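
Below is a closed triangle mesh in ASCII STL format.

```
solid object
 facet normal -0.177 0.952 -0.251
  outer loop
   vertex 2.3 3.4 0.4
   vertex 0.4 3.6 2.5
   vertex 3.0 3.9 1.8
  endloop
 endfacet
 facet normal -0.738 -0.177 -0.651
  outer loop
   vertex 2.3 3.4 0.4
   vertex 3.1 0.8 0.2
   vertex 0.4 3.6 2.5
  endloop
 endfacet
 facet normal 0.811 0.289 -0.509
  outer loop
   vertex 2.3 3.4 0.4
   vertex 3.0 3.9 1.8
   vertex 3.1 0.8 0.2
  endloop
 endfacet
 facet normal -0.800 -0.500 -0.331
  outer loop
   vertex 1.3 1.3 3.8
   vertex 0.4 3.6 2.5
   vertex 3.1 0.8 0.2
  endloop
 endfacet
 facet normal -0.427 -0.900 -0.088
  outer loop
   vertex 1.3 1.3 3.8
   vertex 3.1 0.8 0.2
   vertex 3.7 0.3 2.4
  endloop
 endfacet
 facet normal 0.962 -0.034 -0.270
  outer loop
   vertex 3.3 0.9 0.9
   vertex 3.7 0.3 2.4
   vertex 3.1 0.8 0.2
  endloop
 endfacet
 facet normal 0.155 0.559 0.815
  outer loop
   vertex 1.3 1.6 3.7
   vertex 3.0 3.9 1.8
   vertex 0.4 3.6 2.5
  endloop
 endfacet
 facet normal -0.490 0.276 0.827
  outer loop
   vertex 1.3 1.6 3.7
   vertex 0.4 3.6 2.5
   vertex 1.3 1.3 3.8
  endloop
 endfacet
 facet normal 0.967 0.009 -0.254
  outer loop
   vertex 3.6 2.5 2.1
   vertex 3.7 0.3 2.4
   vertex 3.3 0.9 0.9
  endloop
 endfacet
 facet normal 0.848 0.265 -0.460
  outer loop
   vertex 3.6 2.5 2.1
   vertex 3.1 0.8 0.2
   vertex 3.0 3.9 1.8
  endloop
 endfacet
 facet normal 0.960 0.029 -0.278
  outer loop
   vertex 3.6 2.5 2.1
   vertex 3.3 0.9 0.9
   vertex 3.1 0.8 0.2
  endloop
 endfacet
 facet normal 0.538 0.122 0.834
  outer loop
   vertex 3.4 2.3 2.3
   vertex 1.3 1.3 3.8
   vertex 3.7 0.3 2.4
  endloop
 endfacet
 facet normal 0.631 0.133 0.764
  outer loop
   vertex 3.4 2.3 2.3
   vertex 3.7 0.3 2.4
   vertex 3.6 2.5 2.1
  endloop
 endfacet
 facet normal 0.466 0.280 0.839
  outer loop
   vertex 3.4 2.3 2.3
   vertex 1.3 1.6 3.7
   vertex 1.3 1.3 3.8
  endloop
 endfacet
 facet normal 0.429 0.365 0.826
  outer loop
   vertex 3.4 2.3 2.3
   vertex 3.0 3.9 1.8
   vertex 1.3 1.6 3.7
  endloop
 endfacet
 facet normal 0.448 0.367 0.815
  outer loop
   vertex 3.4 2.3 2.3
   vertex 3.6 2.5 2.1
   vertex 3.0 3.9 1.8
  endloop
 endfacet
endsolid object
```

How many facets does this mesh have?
16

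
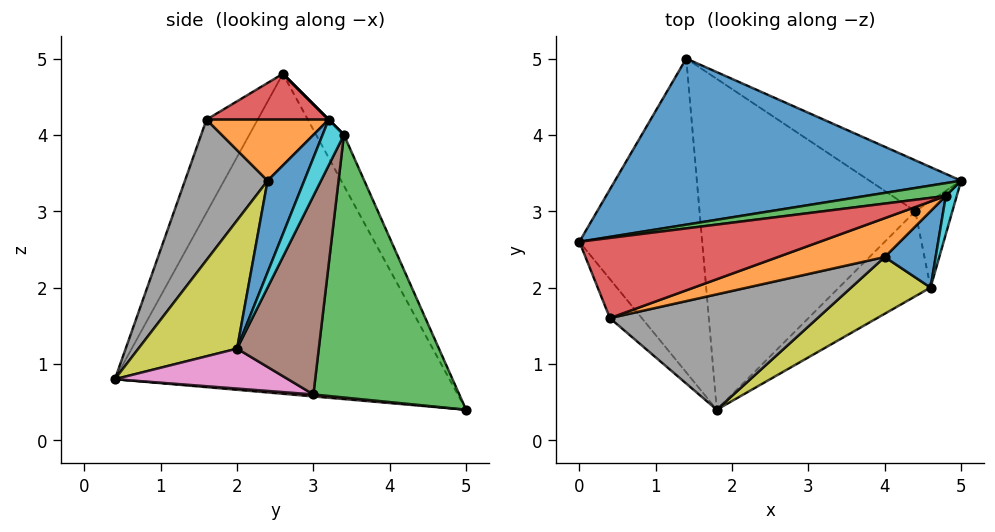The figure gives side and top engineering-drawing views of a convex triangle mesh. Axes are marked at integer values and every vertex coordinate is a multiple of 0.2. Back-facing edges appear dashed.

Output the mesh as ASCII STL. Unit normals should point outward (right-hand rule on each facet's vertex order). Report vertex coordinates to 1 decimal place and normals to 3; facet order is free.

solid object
 facet normal -0.068 0.885 0.461
  outer loop
   vertex 1.4 5.0 0.4
   vertex 0.0 2.6 4.8
   vertex 5.0 3.4 4.0
  endloop
 endfacet
 facet normal -0.928 -0.112 -0.356
  outer loop
   vertex 1.4 5.0 0.4
   vertex 1.8 0.4 0.8
   vertex 0.0 2.6 4.8
  endloop
 endfacet
 facet normal 0.553 0.810 -0.193
  outer loop
   vertex 4.4 3.0 0.6
   vertex 1.4 5.0 0.4
   vertex 5.0 3.4 4.0
  endloop
 endfacet
 facet normal 0.009 -0.086 -0.996
  outer loop
   vertex 4.4 3.0 0.6
   vertex 1.8 0.4 0.8
   vertex 1.4 5.0 0.4
  endloop
 endfacet
 facet normal -0.930 -0.181 -0.319
  outer loop
   vertex 0.4 1.6 4.2
   vertex 0.0 2.6 4.8
   vertex 1.8 0.4 0.8
  endloop
 endfacet
 facet normal 0.979 0.086 -0.183
  outer loop
   vertex 4.6 2.0 1.2
   vertex 4.4 3.0 0.6
   vertex 5.0 3.4 4.0
  endloop
 endfacet
 facet normal 0.362 -0.425 -0.830
  outer loop
   vertex 4.6 2.0 1.2
   vertex 1.8 0.4 0.8
   vertex 4.4 3.0 0.6
  endloop
 endfacet
 facet normal 0.285 -0.861 0.421
  outer loop
   vertex 4.0 2.4 3.4
   vertex 0.4 1.6 4.2
   vertex 1.8 0.4 0.8
  endloop
 endfacet
 facet normal 0.447 -0.851 0.277
  outer loop
   vertex 4.0 2.4 3.4
   vertex 1.8 0.4 0.8
   vertex 4.6 2.0 1.2
  endloop
 endfacet
 facet normal 0.782 -0.595 0.186
  outer loop
   vertex 4.8 3.2 4.2
   vertex 4.6 2.0 1.2
   vertex 5.0 3.4 4.0
  endloop
 endfacet
 facet normal 0.518 -0.806 0.288
  outer loop
   vertex 4.8 3.2 4.2
   vertex 4.0 2.4 3.4
   vertex 4.6 2.0 1.2
  endloop
 endfacet
 facet normal 0.293 -0.807 0.513
  outer loop
   vertex 4.8 3.2 4.2
   vertex 0.4 1.6 4.2
   vertex 4.0 2.4 3.4
  endloop
 endfacet
 facet normal 0.000 0.707 0.707
  outer loop
   vertex 4.8 3.2 4.2
   vertex 5.0 3.4 4.0
   vertex 0.0 2.6 4.8
  endloop
 endfacet
 facet normal 0.166 -0.458 0.873
  outer loop
   vertex 4.8 3.2 4.2
   vertex 0.0 2.6 4.8
   vertex 0.4 1.6 4.2
  endloop
 endfacet
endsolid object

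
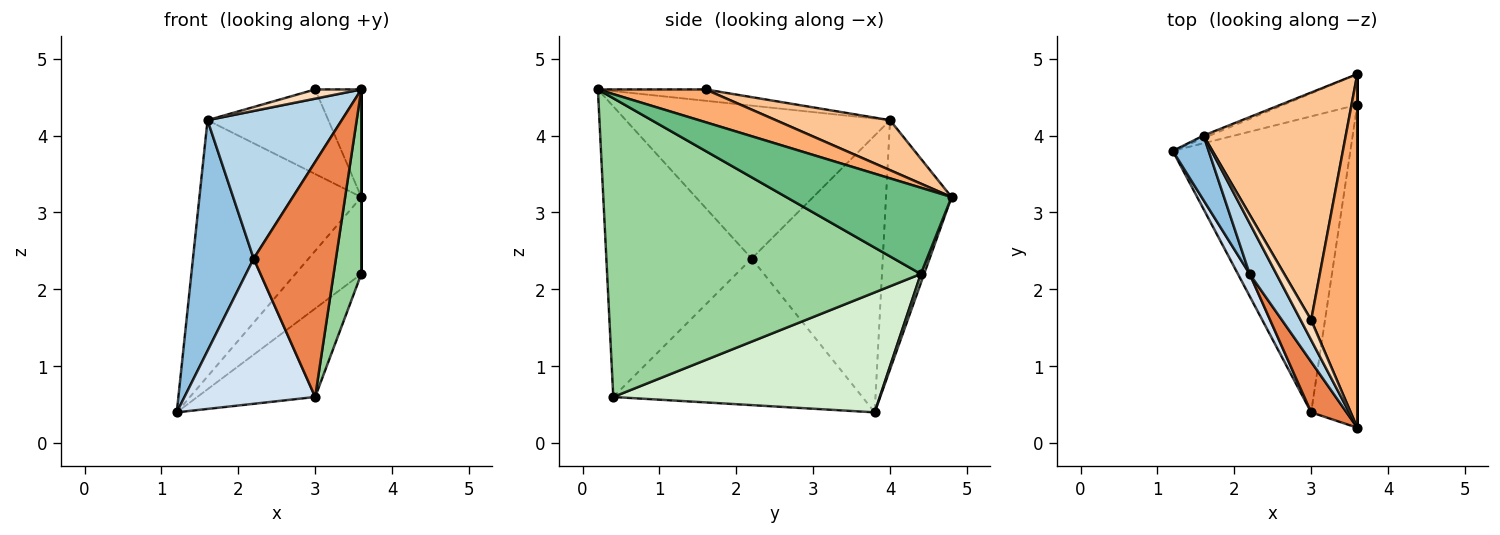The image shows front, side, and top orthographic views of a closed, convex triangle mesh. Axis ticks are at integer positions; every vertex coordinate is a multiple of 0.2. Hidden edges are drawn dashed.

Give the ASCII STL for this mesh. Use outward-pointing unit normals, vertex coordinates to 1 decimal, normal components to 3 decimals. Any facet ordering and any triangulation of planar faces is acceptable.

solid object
 facet normal -0.375 0.927 -0.009
  outer loop
   vertex 1.6 4.0 4.2
   vertex 3.6 4.8 3.2
   vertex 1.2 3.8 0.4
  endloop
 endfacet
 facet normal -0.901 -0.417 0.117
  outer loop
   vertex 2.2 2.2 2.4
   vertex 1.6 4.0 4.2
   vertex 1.2 3.8 0.4
  endloop
 endfacet
 facet normal -0.881 -0.447 0.154
  outer loop
   vertex 2.2 2.2 2.4
   vertex 3.6 0.2 4.6
   vertex 1.6 4.0 4.2
  endloop
 endfacet
 facet normal -0.883 -0.463 0.071
  outer loop
   vertex 2.2 2.2 2.4
   vertex 1.2 3.8 0.4
   vertex 3.0 0.4 0.6
  endloop
 endfacet
 facet normal -0.865 -0.490 0.105
  outer loop
   vertex 2.2 2.2 2.4
   vertex 3.0 0.4 0.6
   vertex 3.6 0.2 4.6
  endloop
 endfacet
 facet normal 0.562 0.241 0.791
  outer loop
   vertex 3.0 1.6 4.6
   vertex 3.6 0.2 4.6
   vertex 3.6 4.8 3.2
  endloop
 endfacet
 facet normal 0.313 0.331 0.890
  outer loop
   vertex 3.0 1.6 4.6
   vertex 3.6 4.8 3.2
   vertex 1.6 4.0 4.2
  endloop
 endfacet
 facet normal -0.699 -0.300 0.649
  outer loop
   vertex 3.0 1.6 4.6
   vertex 1.6 4.0 4.2
   vertex 3.6 0.2 4.6
  endloop
 endfacet
 facet normal 1.000 0.000 0.000
  outer loop
   vertex 3.6 4.4 2.2
   vertex 3.6 4.8 3.2
   vertex 3.6 0.2 4.6
  endloop
 endfacet
 facet normal 0.985 -0.087 -0.152
  outer loop
   vertex 3.6 4.4 2.2
   vertex 3.6 0.2 4.6
   vertex 3.0 0.4 0.6
  endloop
 endfacet
 facet normal 0.046 0.927 -0.371
  outer loop
   vertex 3.6 4.4 2.2
   vertex 1.2 3.8 0.4
   vertex 3.6 4.8 3.2
  endloop
 endfacet
 facet normal 0.543 0.240 -0.804
  outer loop
   vertex 3.6 4.4 2.2
   vertex 3.0 0.4 0.6
   vertex 1.2 3.8 0.4
  endloop
 endfacet
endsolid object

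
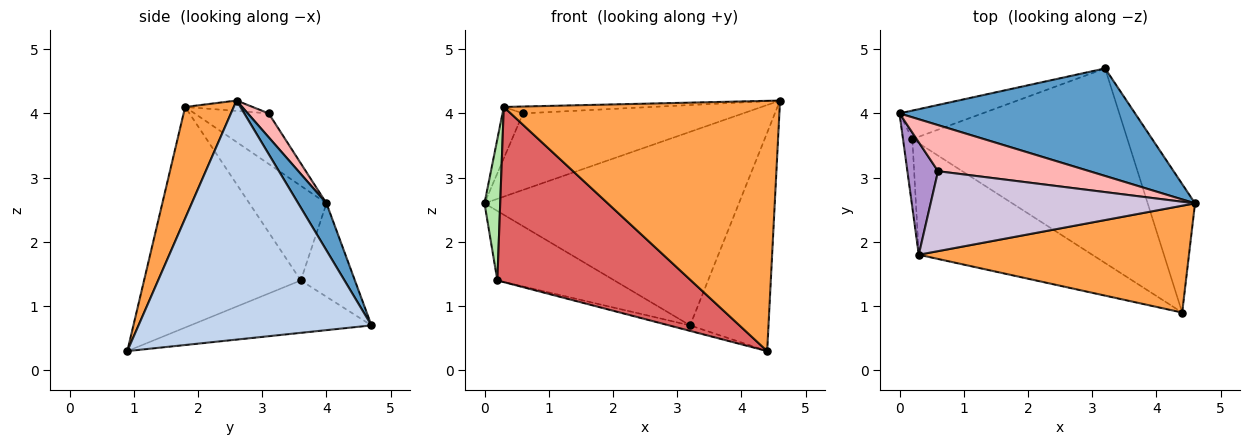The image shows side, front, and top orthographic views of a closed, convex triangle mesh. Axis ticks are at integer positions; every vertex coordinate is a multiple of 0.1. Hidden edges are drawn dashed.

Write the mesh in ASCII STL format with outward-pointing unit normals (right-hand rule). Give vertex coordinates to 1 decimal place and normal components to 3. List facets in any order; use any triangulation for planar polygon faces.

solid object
 facet normal 0.097 0.870 0.483
  outer loop
   vertex 3.2 4.7 0.7
   vertex 0.0 4.0 2.6
   vertex 4.6 2.6 4.2
  endloop
 endfacet
 facet normal 0.931 0.314 -0.184
  outer loop
   vertex 3.2 4.7 0.7
   vertex 4.6 2.6 4.2
   vertex 4.4 0.9 0.3
  endloop
 endfacet
 facet normal 0.160 -0.908 0.388
  outer loop
   vertex 0.3 1.8 4.1
   vertex 4.4 0.9 0.3
   vertex 4.6 2.6 4.2
  endloop
 endfacet
 facet normal -0.393 0.851 -0.349
  outer loop
   vertex 0.2 3.6 1.4
   vertex 0.0 4.0 2.6
   vertex 3.2 4.7 0.7
  endloop
 endfacet
 facet normal -0.237 0.027 -0.971
  outer loop
   vertex 0.2 3.6 1.4
   vertex 3.2 4.7 0.7
   vertex 4.4 0.9 0.3
  endloop
 endfacet
 facet normal -0.975 -0.199 -0.096
  outer loop
   vertex 0.2 3.6 1.4
   vertex 0.3 1.8 4.1
   vertex 0.0 4.0 2.6
  endloop
 endfacet
 facet normal -0.564 -0.697 -0.444
  outer loop
   vertex 0.2 3.6 1.4
   vertex 4.4 0.9 0.3
   vertex 0.3 1.8 4.1
  endloop
 endfacet
 facet normal 0.081 0.854 0.514
  outer loop
   vertex 0.6 3.1 4.0
   vertex 4.6 2.6 4.2
   vertex 0.0 4.0 2.6
  endloop
 endfacet
 facet normal -0.832 0.231 0.505
  outer loop
   vertex 0.6 3.1 4.0
   vertex 0.0 4.0 2.6
   vertex 0.3 1.8 4.1
  endloop
 endfacet
 facet normal -0.039 0.086 0.996
  outer loop
   vertex 0.6 3.1 4.0
   vertex 0.3 1.8 4.1
   vertex 4.6 2.6 4.2
  endloop
 endfacet
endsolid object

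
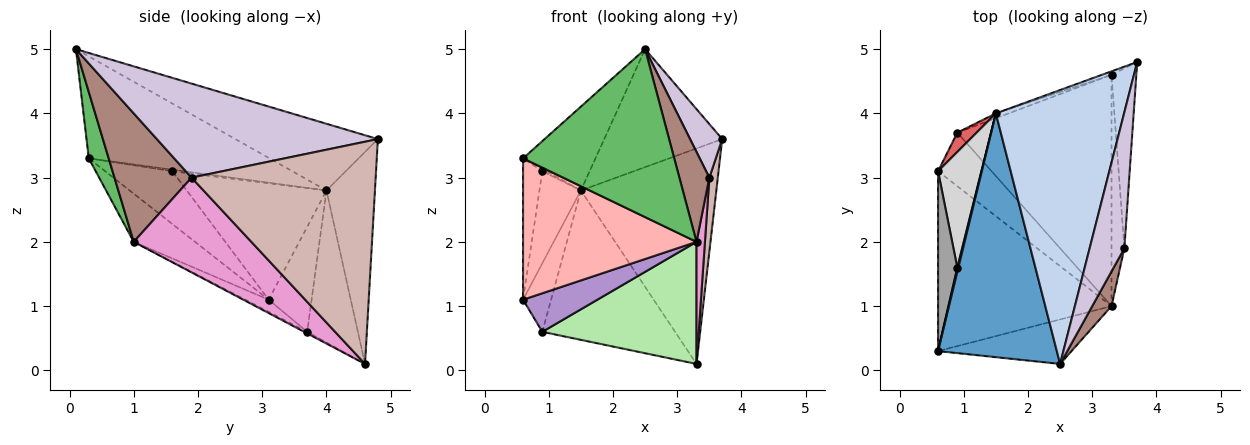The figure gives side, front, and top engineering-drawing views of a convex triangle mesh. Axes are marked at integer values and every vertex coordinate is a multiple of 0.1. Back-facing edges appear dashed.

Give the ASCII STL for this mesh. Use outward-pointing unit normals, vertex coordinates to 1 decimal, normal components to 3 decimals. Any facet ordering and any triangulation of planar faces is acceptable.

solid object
 facet normal -0.630 0.253 0.734
  outer loop
   vertex 1.5 4.0 2.8
   vertex 0.6 0.3 3.3
   vertex 2.5 0.1 5.0
  endloop
 endfacet
 facet normal -0.431 0.357 0.829
  outer loop
   vertex 1.5 4.0 2.8
   vertex 2.5 0.1 5.0
   vertex 3.7 4.8 3.6
  endloop
 endfacet
 facet normal -0.337 0.941 -0.015
  outer loop
   vertex 1.5 4.0 2.8
   vertex 3.7 4.8 3.6
   vertex 3.3 4.6 0.1
  endloop
 endfacet
 facet normal -0.356 0.934 -0.030
  outer loop
   vertex 1.5 4.0 2.8
   vertex 3.3 4.6 0.1
   vertex 0.9 3.7 0.6
  endloop
 endfacet
 facet normal 0.126 -0.959 -0.254
  outer loop
   vertex 3.3 1.0 2.0
   vertex 2.5 0.1 5.0
   vertex 0.6 0.3 3.3
  endloop
 endfacet
 facet normal -0.009 -0.467 -0.884
  outer loop
   vertex 3.3 1.0 2.0
   vertex 0.9 3.7 0.6
   vertex 3.3 4.6 0.1
  endloop
 endfacet
 facet normal -0.828 0.540 0.152
  outer loop
   vertex 0.6 3.1 1.1
   vertex 1.5 4.0 2.8
   vertex 0.9 3.7 0.6
  endloop
 endfacet
 facet normal -0.213 -0.604 -0.768
  outer loop
   vertex 0.6 3.1 1.1
   vertex 3.3 1.0 2.0
   vertex 0.6 0.3 3.3
  endloop
 endfacet
 facet normal -0.181 -0.575 -0.798
  outer loop
   vertex 0.6 3.1 1.1
   vertex 0.9 3.7 0.6
   vertex 3.3 1.0 2.0
  endloop
 endfacet
 facet normal 0.930 -0.135 0.343
  outer loop
   vertex 3.5 1.9 3.0
   vertex 3.7 4.8 3.6
   vertex 2.5 0.1 5.0
  endloop
 endfacet
 facet normal 0.923 -0.359 0.138
  outer loop
   vertex 3.5 1.9 3.0
   vertex 2.5 0.1 5.0
   vertex 3.3 1.0 2.0
  endloop
 endfacet
 facet normal 0.993 -0.046 -0.111
  outer loop
   vertex 3.5 1.9 3.0
   vertex 3.3 4.6 0.1
   vertex 3.7 4.8 3.6
  endloop
 endfacet
 facet normal 0.988 -0.071 -0.134
  outer loop
   vertex 3.5 1.9 3.0
   vertex 3.3 1.0 2.0
   vertex 3.3 4.6 0.1
  endloop
 endfacet
 facet normal -0.802 0.267 0.535
  outer loop
   vertex 0.9 1.6 3.1
   vertex 0.6 0.3 3.3
   vertex 1.5 4.0 2.8
  endloop
 endfacet
 facet normal -0.907 0.260 0.331
  outer loop
   vertex 0.9 1.6 3.1
   vertex 0.6 3.1 1.1
   vertex 0.6 0.3 3.3
  endloop
 endfacet
 facet normal -0.903 0.268 0.336
  outer loop
   vertex 0.9 1.6 3.1
   vertex 1.5 4.0 2.8
   vertex 0.6 3.1 1.1
  endloop
 endfacet
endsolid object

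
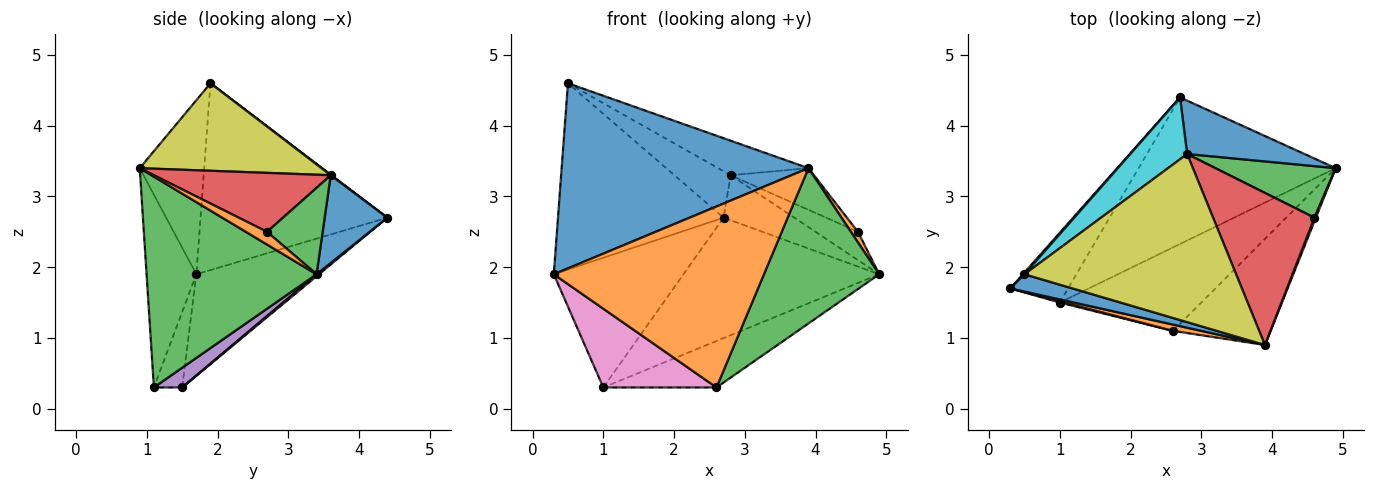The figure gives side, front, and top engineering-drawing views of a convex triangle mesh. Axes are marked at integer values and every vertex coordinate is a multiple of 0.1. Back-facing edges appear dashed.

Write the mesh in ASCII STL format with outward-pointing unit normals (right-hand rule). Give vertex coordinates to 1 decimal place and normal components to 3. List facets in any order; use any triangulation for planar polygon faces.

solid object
 facet normal -0.252 -0.964 0.090
  outer loop
   vertex 0.5 1.9 4.6
   vertex 0.3 1.7 1.9
   vertex 3.9 0.9 3.4
  endloop
 endfacet
 facet normal -0.230 -0.973 0.034
  outer loop
   vertex 2.6 1.1 0.3
   vertex 3.9 0.9 3.4
   vertex 0.3 1.7 1.9
  endloop
 endfacet
 facet normal 0.773 -0.524 -0.358
  outer loop
   vertex 2.6 1.1 0.3
   vertex 4.9 3.4 1.9
   vertex 3.9 0.9 3.4
  endloop
 endfacet
 facet normal -0.748 0.663 0.006
  outer loop
   vertex 2.7 4.4 2.7
   vertex 0.3 1.7 1.9
   vertex 0.5 1.9 4.6
  endloop
 endfacet
 facet normal 0.121 0.483 -0.867
  outer loop
   vertex 1.0 1.5 0.3
   vertex 4.9 3.4 1.9
   vertex 2.6 1.1 0.3
  endloop
 endfacet
 facet normal 0.008 0.635 -0.773
  outer loop
   vertex 1.0 1.5 0.3
   vertex 2.7 4.4 2.7
   vertex 4.9 3.4 1.9
  endloop
 endfacet
 facet normal -0.243 -0.970 0.015
  outer loop
   vertex 1.0 1.5 0.3
   vertex 2.6 1.1 0.3
   vertex 0.3 1.7 1.9
  endloop
 endfacet
 facet normal -0.640 0.677 -0.364
  outer loop
   vertex 1.0 1.5 0.3
   vertex 0.3 1.7 1.9
   vertex 2.7 4.4 2.7
  endloop
 endfacet
 facet normal 0.375 0.187 0.908
  outer loop
   vertex 2.8 3.6 3.3
   vertex 0.5 1.9 4.6
   vertex 3.9 0.9 3.4
  endloop
 endfacet
 facet normal 0.008 0.601 0.799
  outer loop
   vertex 2.8 3.6 3.3
   vertex 2.7 4.4 2.7
   vertex 0.5 1.9 4.6
  endloop
 endfacet
 facet normal 0.496 0.560 0.664
  outer loop
   vertex 2.8 3.6 3.3
   vertex 4.9 3.4 1.9
   vertex 2.7 4.4 2.7
  endloop
 endfacet
 facet normal 0.943 -0.314 0.105
  outer loop
   vertex 4.6 2.7 2.5
   vertex 3.9 0.9 3.4
   vertex 4.9 3.4 1.9
  endloop
 endfacet
 facet normal 0.533 0.407 0.742
  outer loop
   vertex 4.6 2.7 2.5
   vertex 4.9 3.4 1.9
   vertex 2.8 3.6 3.3
  endloop
 endfacet
 facet normal 0.489 0.230 0.841
  outer loop
   vertex 4.6 2.7 2.5
   vertex 2.8 3.6 3.3
   vertex 3.9 0.9 3.4
  endloop
 endfacet
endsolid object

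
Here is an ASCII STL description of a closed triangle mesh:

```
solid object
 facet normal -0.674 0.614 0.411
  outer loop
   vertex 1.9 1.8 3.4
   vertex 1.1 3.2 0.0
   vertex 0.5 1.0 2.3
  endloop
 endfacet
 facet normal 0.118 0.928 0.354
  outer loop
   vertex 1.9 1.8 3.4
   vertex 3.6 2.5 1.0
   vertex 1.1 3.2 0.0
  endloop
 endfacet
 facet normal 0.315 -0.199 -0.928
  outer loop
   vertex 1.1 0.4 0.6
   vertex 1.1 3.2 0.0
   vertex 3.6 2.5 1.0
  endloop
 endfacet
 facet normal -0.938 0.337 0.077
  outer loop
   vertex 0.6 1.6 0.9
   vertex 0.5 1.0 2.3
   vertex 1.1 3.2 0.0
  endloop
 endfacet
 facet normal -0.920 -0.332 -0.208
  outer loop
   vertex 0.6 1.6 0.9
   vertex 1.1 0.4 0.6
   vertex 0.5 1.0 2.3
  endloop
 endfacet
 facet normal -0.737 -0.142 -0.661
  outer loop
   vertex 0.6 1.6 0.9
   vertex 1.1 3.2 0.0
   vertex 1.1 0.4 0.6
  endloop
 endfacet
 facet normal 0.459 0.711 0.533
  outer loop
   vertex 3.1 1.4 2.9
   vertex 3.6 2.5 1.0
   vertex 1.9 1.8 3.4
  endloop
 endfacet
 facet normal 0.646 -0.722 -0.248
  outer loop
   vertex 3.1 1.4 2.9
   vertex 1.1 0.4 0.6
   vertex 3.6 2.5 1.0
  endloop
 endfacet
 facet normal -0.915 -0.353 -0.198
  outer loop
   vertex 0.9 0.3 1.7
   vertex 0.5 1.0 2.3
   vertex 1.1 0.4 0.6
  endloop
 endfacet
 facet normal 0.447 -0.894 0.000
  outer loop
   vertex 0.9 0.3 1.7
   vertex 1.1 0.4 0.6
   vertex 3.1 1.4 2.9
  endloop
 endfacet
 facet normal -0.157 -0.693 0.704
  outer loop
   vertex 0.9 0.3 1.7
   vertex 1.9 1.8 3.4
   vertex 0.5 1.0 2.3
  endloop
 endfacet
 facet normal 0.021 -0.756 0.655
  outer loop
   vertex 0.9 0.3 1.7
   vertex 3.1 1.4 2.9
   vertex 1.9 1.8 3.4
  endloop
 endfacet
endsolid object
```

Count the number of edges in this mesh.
18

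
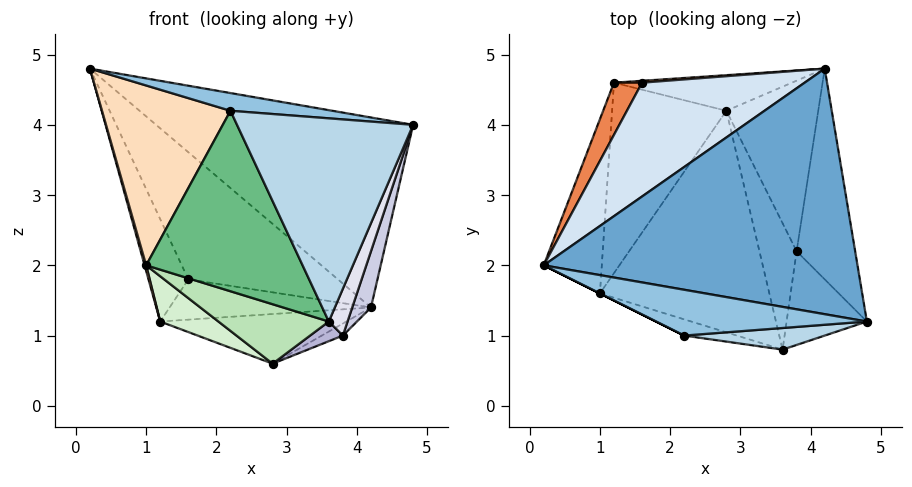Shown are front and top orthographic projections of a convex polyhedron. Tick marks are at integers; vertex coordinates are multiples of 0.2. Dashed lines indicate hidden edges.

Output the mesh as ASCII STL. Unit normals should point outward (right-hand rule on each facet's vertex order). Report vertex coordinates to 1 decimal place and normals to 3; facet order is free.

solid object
 facet normal 0.237 0.594 0.768
  outer loop
   vertex 4.2 4.8 1.4
   vertex 0.2 2.0 4.8
   vertex 4.8 1.2 4.0
  endloop
 endfacet
 facet normal 0.099 -0.359 0.928
  outer loop
   vertex 2.2 1.0 4.2
   vertex 4.8 1.2 4.0
   vertex 0.2 2.0 4.8
  endloop
 endfacet
 facet normal 0.084 -0.991 0.105
  outer loop
   vertex 2.2 1.0 4.2
   vertex 3.6 0.8 1.2
   vertex 4.8 1.2 4.0
  endloop
 endfacet
 facet normal 0.045 0.744 0.666
  outer loop
   vertex 1.6 4.6 1.8
   vertex 0.2 2.0 4.8
   vertex 4.2 4.8 1.4
  endloop
 endfacet
 facet normal -0.563 0.736 0.375
  outer loop
   vertex 1.6 4.6 1.8
   vertex 1.2 4.6 1.2
   vertex 0.2 2.0 4.8
  endloop
 endfacet
 facet normal -0.070 0.997 0.046
  outer loop
   vertex 1.6 4.6 1.8
   vertex 4.2 4.8 1.4
   vertex 1.2 4.6 1.2
  endloop
 endfacet
 facet normal -0.962 -0.009 -0.274
  outer loop
   vertex 1.0 1.6 2.0
   vertex 0.2 2.0 4.8
   vertex 1.2 4.6 1.2
  endloop
 endfacet
 facet normal -0.447 -0.894 0.000
  outer loop
   vertex 1.0 1.6 2.0
   vertex 2.2 1.0 4.2
   vertex 0.2 2.0 4.8
  endloop
 endfacet
 facet normal -0.317 -0.945 -0.085
  outer loop
   vertex 1.0 1.6 2.0
   vertex 3.6 0.8 1.2
   vertex 2.2 1.0 4.2
  endloop
 endfacet
 facet normal -0.015 0.813 -0.583
  outer loop
   vertex 2.8 4.2 0.6
   vertex 1.2 4.6 1.2
   vertex 4.2 4.8 1.4
  endloop
 endfacet
 facet normal -0.353 -0.242 -0.904
  outer loop
   vertex 2.8 4.2 0.6
   vertex 3.6 0.8 1.2
   vertex 1.0 1.6 2.0
  endloop
 endfacet
 facet normal -0.389 -0.213 -0.896
  outer loop
   vertex 2.8 4.2 0.6
   vertex 1.0 1.6 2.0
   vertex 1.2 4.6 1.2
  endloop
 endfacet
 facet normal 0.475 0.062 -0.878
  outer loop
   vertex 3.8 2.2 1.0
   vertex 2.8 4.2 0.6
   vertex 4.2 4.8 1.4
  endloop
 endfacet
 facet normal 0.087 -0.153 -0.984
  outer loop
   vertex 3.8 2.2 1.0
   vertex 3.6 0.8 1.2
   vertex 2.8 4.2 0.6
  endloop
 endfacet
 facet normal 0.935 -0.091 -0.342
  outer loop
   vertex 3.8 2.2 1.0
   vertex 4.2 4.8 1.4
   vertex 4.8 1.2 4.0
  endloop
 endfacet
 facet normal 0.913 -0.183 -0.365
  outer loop
   vertex 3.8 2.2 1.0
   vertex 4.8 1.2 4.0
   vertex 3.6 0.8 1.2
  endloop
 endfacet
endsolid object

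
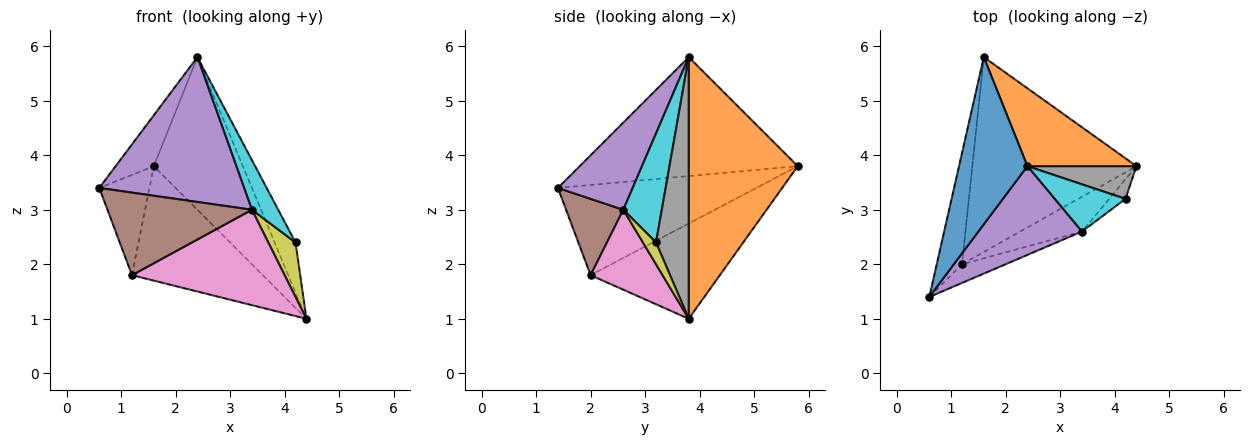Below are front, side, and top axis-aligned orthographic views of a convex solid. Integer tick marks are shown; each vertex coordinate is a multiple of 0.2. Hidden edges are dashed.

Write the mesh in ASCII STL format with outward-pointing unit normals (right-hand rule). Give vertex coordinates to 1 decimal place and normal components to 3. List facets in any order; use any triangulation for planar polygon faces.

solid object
 facet normal -0.857 0.150 0.493
  outer loop
   vertex 2.4 3.8 5.8
   vertex 1.6 5.8 3.8
   vertex 0.6 1.4 3.4
  endloop
 endfacet
 facet normal 0.737 0.602 0.307
  outer loop
   vertex 2.4 3.8 5.8
   vertex 4.4 3.8 1.0
   vertex 1.6 5.8 3.8
  endloop
 endfacet
 facet normal -0.936 0.236 -0.262
  outer loop
   vertex 1.2 2.0 1.8
   vertex 0.6 1.4 3.4
   vertex 1.6 5.8 3.8
  endloop
 endfacet
 facet normal -0.448 0.453 -0.771
  outer loop
   vertex 1.2 2.0 1.8
   vertex 1.6 5.8 3.8
   vertex 4.4 3.8 1.0
  endloop
 endfacet
 facet normal 0.403 -0.780 0.478
  outer loop
   vertex 3.4 2.6 3.0
   vertex 2.4 3.8 5.8
   vertex 0.6 1.4 3.4
  endloop
 endfacet
 facet normal 0.360 -0.910 -0.206
  outer loop
   vertex 3.4 2.6 3.0
   vertex 0.6 1.4 3.4
   vertex 1.2 2.0 1.8
  endloop
 endfacet
 facet normal 0.405 -0.859 -0.313
  outer loop
   vertex 3.4 2.6 3.0
   vertex 1.2 2.0 1.8
   vertex 4.4 3.8 1.0
  endloop
 endfacet
 facet normal 0.795 0.508 0.331
  outer loop
   vertex 4.2 3.2 2.4
   vertex 4.4 3.8 1.0
   vertex 2.4 3.8 5.8
  endloop
 endfacet
 facet normal 0.412 -0.857 -0.309
  outer loop
   vertex 4.2 3.2 2.4
   vertex 3.4 2.6 3.0
   vertex 4.4 3.8 1.0
  endloop
 endfacet
 facet normal 0.727 -0.497 0.473
  outer loop
   vertex 4.2 3.2 2.4
   vertex 2.4 3.8 5.8
   vertex 3.4 2.6 3.0
  endloop
 endfacet
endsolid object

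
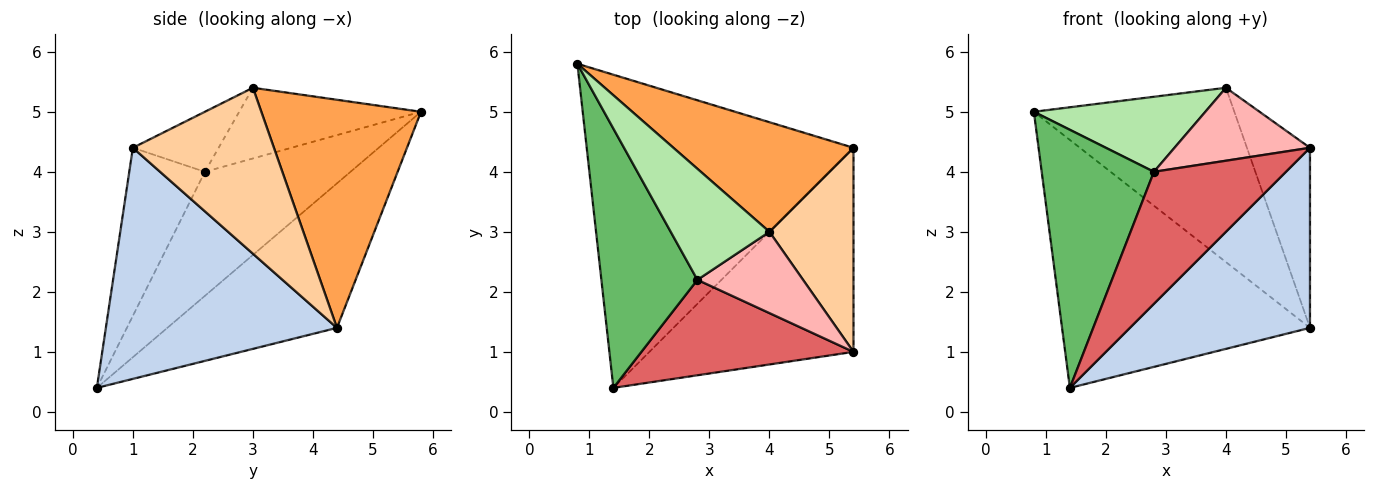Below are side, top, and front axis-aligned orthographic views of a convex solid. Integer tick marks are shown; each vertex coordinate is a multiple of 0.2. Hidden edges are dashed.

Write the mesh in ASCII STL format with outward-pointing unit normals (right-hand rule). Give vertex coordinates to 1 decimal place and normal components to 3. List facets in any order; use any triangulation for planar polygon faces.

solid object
 facet normal -0.391 0.571 -0.722
  outer loop
   vertex 5.4 4.4 1.4
   vertex 1.4 0.4 0.4
   vertex 0.8 5.8 5.0
  endloop
 endfacet
 facet normal 0.647 -0.504 -0.572
  outer loop
   vertex 5.4 4.4 1.4
   vertex 5.4 1.0 4.4
   vertex 1.4 0.4 0.4
  endloop
 endfacet
 facet normal 0.559 0.702 0.441
  outer loop
   vertex 5.4 4.4 1.4
   vertex 0.8 5.8 5.0
   vertex 4.0 3.0 5.4
  endloop
 endfacet
 facet normal 0.829 0.370 0.420
  outer loop
   vertex 5.4 4.4 1.4
   vertex 4.0 3.0 5.4
   vertex 5.4 1.0 4.4
  endloop
 endfacet
 facet normal -0.675 -0.520 0.523
  outer loop
   vertex 2.8 2.2 4.0
   vertex 0.8 5.8 5.0
   vertex 1.4 0.4 0.4
  endloop
 endfacet
 facet normal -0.510 -0.481 0.713
  outer loop
   vertex 2.8 2.2 4.0
   vertex 4.0 3.0 5.4
   vertex 0.8 5.8 5.0
  endloop
 endfacet
 facet normal -0.421 -0.735 0.531
  outer loop
   vertex 2.8 2.2 4.0
   vertex 1.4 0.4 0.4
   vertex 5.4 1.0 4.4
  endloop
 endfacet
 facet normal -0.389 -0.615 0.685
  outer loop
   vertex 2.8 2.2 4.0
   vertex 5.4 1.0 4.4
   vertex 4.0 3.0 5.4
  endloop
 endfacet
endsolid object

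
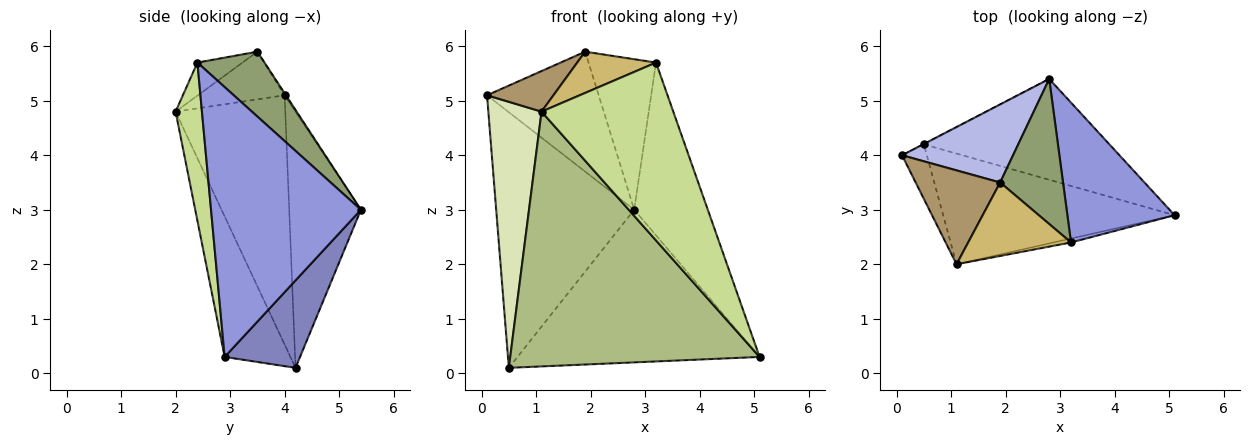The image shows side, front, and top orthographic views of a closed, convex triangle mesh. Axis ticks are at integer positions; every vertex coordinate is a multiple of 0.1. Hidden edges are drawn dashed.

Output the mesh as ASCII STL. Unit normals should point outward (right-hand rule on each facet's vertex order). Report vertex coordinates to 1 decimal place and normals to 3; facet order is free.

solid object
 facet normal -0.461 0.887 -0.001
  outer loop
   vertex 0.5 4.2 0.1
   vertex 0.1 4.0 5.1
   vertex 2.8 5.4 3.0
  endloop
 endfacet
 facet normal 0.251 0.808 -0.534
  outer loop
   vertex 0.5 4.2 0.1
   vertex 2.8 5.4 3.0
   vertex 5.1 2.9 0.3
  endloop
 endfacet
 facet normal 0.846 0.415 0.336
  outer loop
   vertex 3.2 2.4 5.7
   vertex 5.1 2.9 0.3
   vertex 2.8 5.4 3.0
  endloop
 endfacet
 facet normal -0.010 0.838 0.546
  outer loop
   vertex 1.9 3.5 5.9
   vertex 2.8 5.4 3.0
   vertex 0.1 4.0 5.1
  endloop
 endfacet
 facet normal 0.582 0.585 0.564
  outer loop
   vertex 1.9 3.5 5.9
   vertex 3.2 2.4 5.7
   vertex 2.8 5.4 3.0
  endloop
 endfacet
 facet normal -0.235 -0.891 -0.387
  outer loop
   vertex 1.1 2.0 4.8
   vertex 0.5 4.2 0.1
   vertex 5.1 2.9 0.3
  endloop
 endfacet
 facet normal 0.196 -0.980 -0.022
  outer loop
   vertex 1.1 2.0 4.8
   vertex 5.1 2.9 0.3
   vertex 3.2 2.4 5.7
  endloop
 endfacet
 facet normal -0.896 -0.435 -0.089
  outer loop
   vertex 1.1 2.0 4.8
   vertex 0.1 4.0 5.1
   vertex 0.5 4.2 0.1
  endloop
 endfacet
 facet normal -0.460 -0.352 0.815
  outer loop
   vertex 1.1 2.0 4.8
   vertex 1.9 3.5 5.9
   vertex 0.1 4.0 5.1
  endloop
 endfacet
 facet normal -0.270 -0.472 0.839
  outer loop
   vertex 1.1 2.0 4.8
   vertex 3.2 2.4 5.7
   vertex 1.9 3.5 5.9
  endloop
 endfacet
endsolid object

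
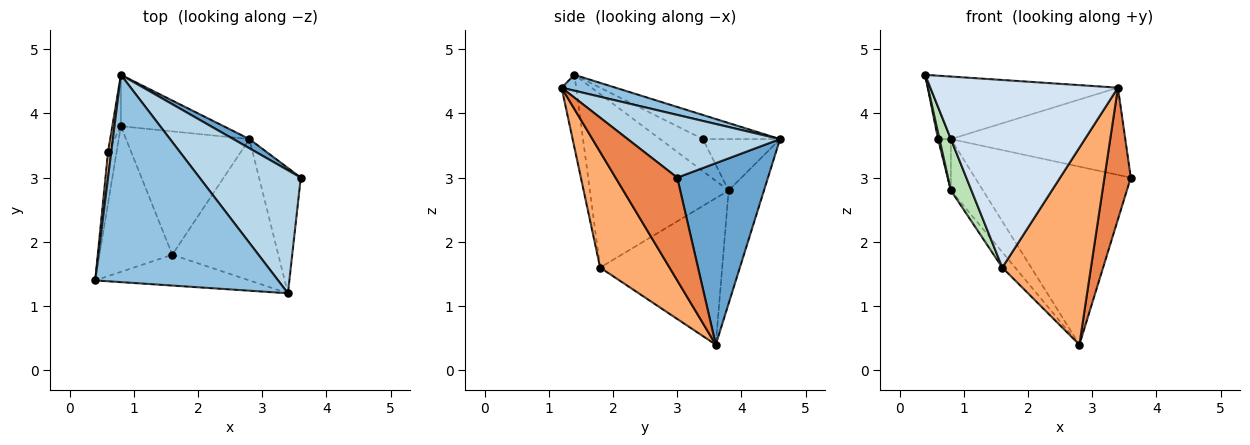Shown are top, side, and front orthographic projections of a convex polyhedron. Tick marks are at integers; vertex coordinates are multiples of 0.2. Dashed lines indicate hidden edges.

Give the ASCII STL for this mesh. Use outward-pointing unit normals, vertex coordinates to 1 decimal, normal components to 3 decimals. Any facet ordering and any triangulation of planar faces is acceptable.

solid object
 facet normal 0.503 0.863 0.044
  outer loop
   vertex 2.8 3.6 0.4
   vertex 0.8 4.6 3.6
   vertex 3.6 3.0 3.0
  endloop
 endfacet
 facet normal 0.083 0.288 0.954
  outer loop
   vertex 3.4 1.2 4.4
   vertex 0.8 4.6 3.6
   vertex 0.4 1.4 4.6
  endloop
 endfacet
 facet normal 0.451 0.516 0.728
  outer loop
   vertex 3.4 1.2 4.4
   vertex 3.6 3.0 3.0
   vertex 0.8 4.6 3.6
  endloop
 endfacet
 facet normal -0.076 -0.984 -0.162
  outer loop
   vertex 3.4 1.2 4.4
   vertex 0.4 1.4 4.6
   vertex 1.6 1.8 1.6
  endloop
 endfacet
 facet normal 0.861 -0.368 -0.350
  outer loop
   vertex 3.4 1.2 4.4
   vertex 2.8 3.6 0.4
   vertex 3.6 3.0 3.0
  endloop
 endfacet
 facet normal 0.537 -0.686 -0.492
  outer loop
   vertex 3.4 1.2 4.4
   vertex 1.6 1.8 1.6
   vertex 2.8 3.6 0.4
  endloop
 endfacet
 facet normal -0.978 0.163 0.130
  outer loop
   vertex 0.6 3.4 3.6
   vertex 0.4 1.4 4.6
   vertex 0.8 4.6 3.6
  endloop
 endfacet
 facet normal -0.614 0.558 -0.558
  outer loop
   vertex 0.8 3.8 2.8
   vertex 0.8 4.6 3.6
   vertex 2.8 3.6 0.4
  endloop
 endfacet
 facet normal -0.762 0.080 -0.642
  outer loop
   vertex 0.8 3.8 2.8
   vertex 2.8 3.6 0.4
   vertex 1.6 1.8 1.6
  endloop
 endfacet
 facet normal -0.973 0.162 -0.162
  outer loop
   vertex 0.8 3.8 2.8
   vertex 0.6 3.4 3.6
   vertex 0.8 4.6 3.6
  endloop
 endfacet
 facet normal -0.914 -0.135 -0.383
  outer loop
   vertex 0.8 3.8 2.8
   vertex 1.6 1.8 1.6
   vertex 0.4 1.4 4.6
  endloop
 endfacet
 facet normal -0.966 -0.032 -0.258
  outer loop
   vertex 0.8 3.8 2.8
   vertex 0.4 1.4 4.6
   vertex 0.6 3.4 3.6
  endloop
 endfacet
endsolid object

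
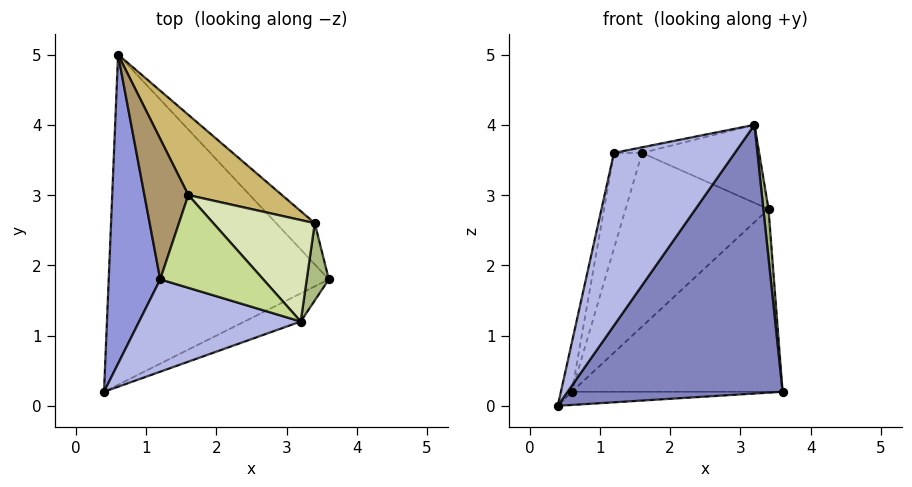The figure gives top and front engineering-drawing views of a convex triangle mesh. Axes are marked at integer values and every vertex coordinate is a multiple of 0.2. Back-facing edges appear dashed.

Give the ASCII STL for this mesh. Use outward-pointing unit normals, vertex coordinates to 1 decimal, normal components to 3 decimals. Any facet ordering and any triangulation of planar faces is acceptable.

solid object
 facet normal 0.042 0.040 -0.998
  outer loop
   vertex 0.6 5.0 0.2
   vertex 3.6 1.8 0.2
   vertex 0.4 0.2 0.0
  endloop
 endfacet
 facet normal 0.450 -0.888 -0.093
  outer loop
   vertex 3.2 1.2 4.0
   vertex 0.4 0.2 0.0
   vertex 3.6 1.8 0.2
  endloop
 endfacet
 facet normal -0.979 0.032 0.203
  outer loop
   vertex 1.2 1.8 3.6
   vertex 0.6 5.0 0.2
   vertex 0.4 0.2 0.0
  endloop
 endfacet
 facet normal -0.338 -0.830 0.444
  outer loop
   vertex 1.2 1.8 3.6
   vertex 0.4 0.2 0.0
   vertex 3.2 1.2 4.0
  endloop
 endfacet
 facet normal 0.721 0.676 -0.153
  outer loop
   vertex 3.4 2.6 2.8
   vertex 3.6 1.8 0.2
   vertex 0.6 5.0 0.2
  endloop
 endfacet
 facet normal 0.994 -0.060 0.095
  outer loop
   vertex 3.4 2.6 2.8
   vertex 3.2 1.2 4.0
   vertex 3.6 1.8 0.2
  endloop
 endfacet
 facet normal -0.179 0.060 0.982
  outer loop
   vertex 1.6 3.0 3.6
   vertex 1.2 1.8 3.6
   vertex 3.2 1.2 4.0
  endloop
 endfacet
 facet normal 0.438 0.548 0.712
  outer loop
   vertex 1.6 3.0 3.6
   vertex 3.2 1.2 4.0
   vertex 3.4 2.6 2.8
  endloop
 endfacet
 facet normal -0.860 0.287 0.422
  outer loop
   vertex 1.6 3.0 3.6
   vertex 0.6 5.0 0.2
   vertex 1.2 1.8 3.6
  endloop
 endfacet
 facet normal 0.362 0.846 0.391
  outer loop
   vertex 1.6 3.0 3.6
   vertex 3.4 2.6 2.8
   vertex 0.6 5.0 0.2
  endloop
 endfacet
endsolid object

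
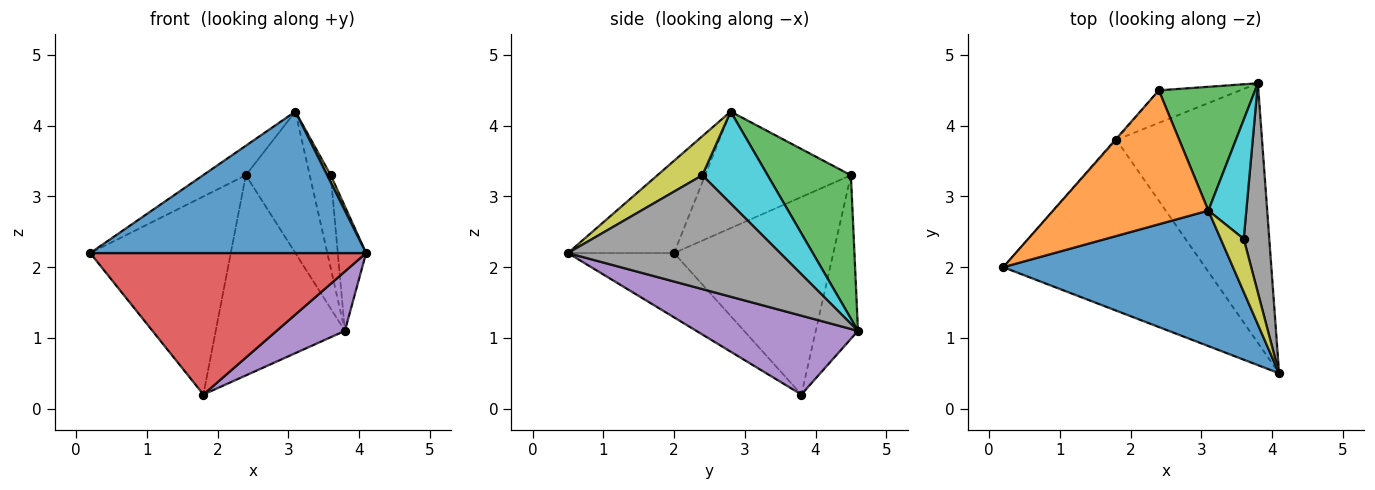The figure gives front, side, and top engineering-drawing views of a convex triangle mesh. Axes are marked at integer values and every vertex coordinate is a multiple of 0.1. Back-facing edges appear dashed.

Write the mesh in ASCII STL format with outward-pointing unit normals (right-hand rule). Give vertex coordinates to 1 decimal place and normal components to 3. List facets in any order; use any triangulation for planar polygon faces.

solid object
 facet normal -0.268 -0.696 0.666
  outer loop
   vertex 3.1 2.8 4.2
   vertex 0.2 2.0 2.2
   vertex 4.1 0.5 2.2
  endloop
 endfacet
 facet normal -0.591 0.174 0.788
  outer loop
   vertex 2.4 4.5 3.3
   vertex 0.2 2.0 2.2
   vertex 3.1 2.8 4.2
  endloop
 endfacet
 facet normal 0.700 0.537 0.470
  outer loop
   vertex 2.4 4.5 3.3
   vertex 3.1 2.8 4.2
   vertex 3.8 4.6 1.1
  endloop
 endfacet
 facet normal -0.238 -0.619 -0.748
  outer loop
   vertex 1.8 3.8 0.2
   vertex 4.1 0.5 2.2
   vertex 0.2 2.0 2.2
  endloop
 endfacet
 facet normal 0.467 -0.197 -0.862
  outer loop
   vertex 1.8 3.8 0.2
   vertex 3.8 4.6 1.1
   vertex 4.1 0.5 2.2
  endloop
 endfacet
 facet normal -0.750 0.662 -0.004
  outer loop
   vertex 1.8 3.8 0.2
   vertex 0.2 2.0 2.2
   vertex 2.4 4.5 3.3
  endloop
 endfacet
 facet normal -0.307 0.939 -0.153
  outer loop
   vertex 1.8 3.8 0.2
   vertex 2.4 4.5 3.3
   vertex 3.8 4.6 1.1
  endloop
 endfacet
 facet normal 0.968 0.129 0.217
  outer loop
   vertex 3.6 2.4 3.3
   vertex 4.1 0.5 2.2
   vertex 3.8 4.6 1.1
  endloop
 endfacet
 facet normal 0.859 -0.068 0.507
  outer loop
   vertex 3.6 2.4 3.3
   vertex 3.1 2.8 4.2
   vertex 4.1 0.5 2.2
  endloop
 endfacet
 facet normal 0.886 0.285 0.366
  outer loop
   vertex 3.6 2.4 3.3
   vertex 3.8 4.6 1.1
   vertex 3.1 2.8 4.2
  endloop
 endfacet
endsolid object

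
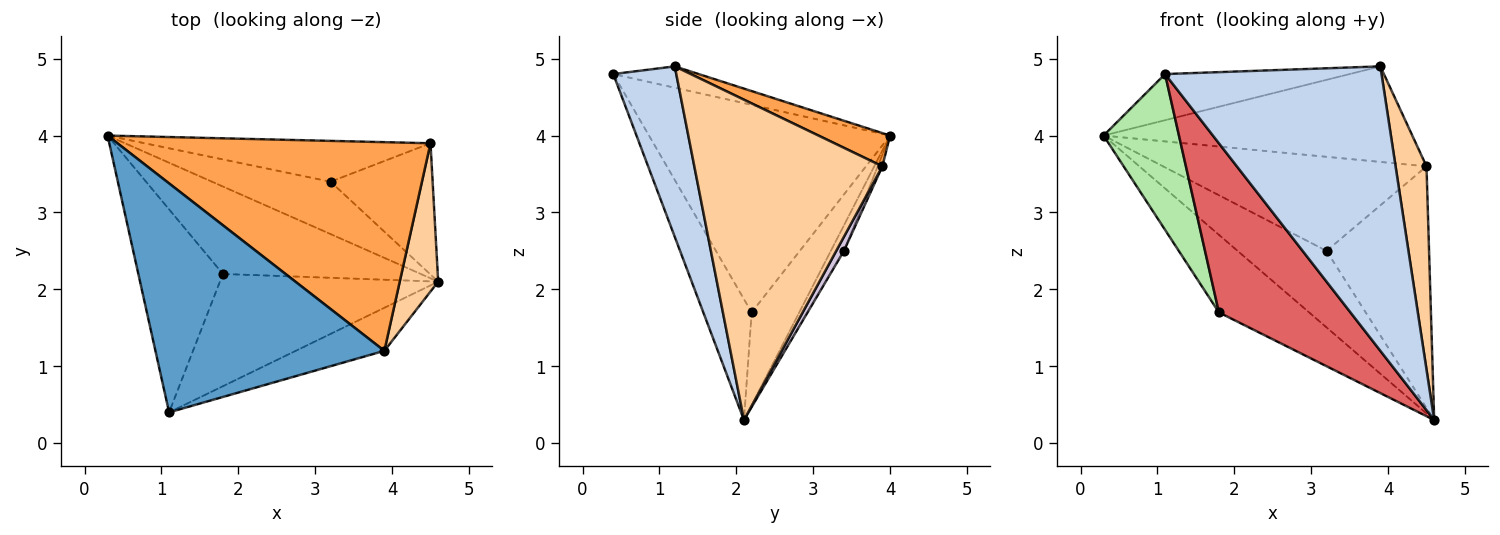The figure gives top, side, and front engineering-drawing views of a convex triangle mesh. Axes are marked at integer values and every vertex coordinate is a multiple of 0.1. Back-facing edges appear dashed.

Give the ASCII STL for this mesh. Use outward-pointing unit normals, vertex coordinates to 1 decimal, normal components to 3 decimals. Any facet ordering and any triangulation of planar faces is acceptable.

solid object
 facet normal -0.091 0.197 0.976
  outer loop
   vertex 3.9 1.2 4.9
   vertex 0.3 4.0 4.0
   vertex 1.1 0.4 4.8
  endloop
 endfacet
 facet normal 0.277 -0.950 -0.144
  outer loop
   vertex 3.9 1.2 4.9
   vertex 1.1 0.4 4.8
   vertex 4.6 2.1 0.3
  endloop
 endfacet
 facet normal 0.096 0.414 0.905
  outer loop
   vertex 4.5 3.9 3.6
   vertex 0.3 4.0 4.0
   vertex 3.9 1.2 4.9
  endloop
 endfacet
 facet normal 0.980 -0.161 0.118
  outer loop
   vertex 4.5 3.9 3.6
   vertex 3.9 1.2 4.9
   vertex 4.6 2.1 0.3
  endloop
 endfacet
 facet normal -0.331 0.626 -0.706
  outer loop
   vertex 1.8 2.2 1.7
   vertex 0.3 4.0 4.0
   vertex 4.6 2.1 0.3
  endloop
 endfacet
 facet normal -0.890 -0.278 -0.362
  outer loop
   vertex 1.8 2.2 1.7
   vertex 1.1 0.4 4.8
   vertex 0.3 4.0 4.0
  endloop
 endfacet
 facet normal -0.293 -0.797 -0.529
  outer loop
   vertex 1.8 2.2 1.7
   vertex 4.6 2.1 0.3
   vertex 1.1 0.4 4.8
  endloop
 endfacet
 facet normal -0.121 0.819 -0.561
  outer loop
   vertex 3.2 3.4 2.5
   vertex 4.6 2.1 0.3
   vertex 0.3 4.0 4.0
  endloop
 endfacet
 facet normal -0.016 0.917 -0.398
  outer loop
   vertex 3.2 3.4 2.5
   vertex 0.3 4.0 4.0
   vertex 4.5 3.9 3.6
  endloop
 endfacet
 facet normal 0.066 0.877 -0.476
  outer loop
   vertex 3.2 3.4 2.5
   vertex 4.5 3.9 3.6
   vertex 4.6 2.1 0.3
  endloop
 endfacet
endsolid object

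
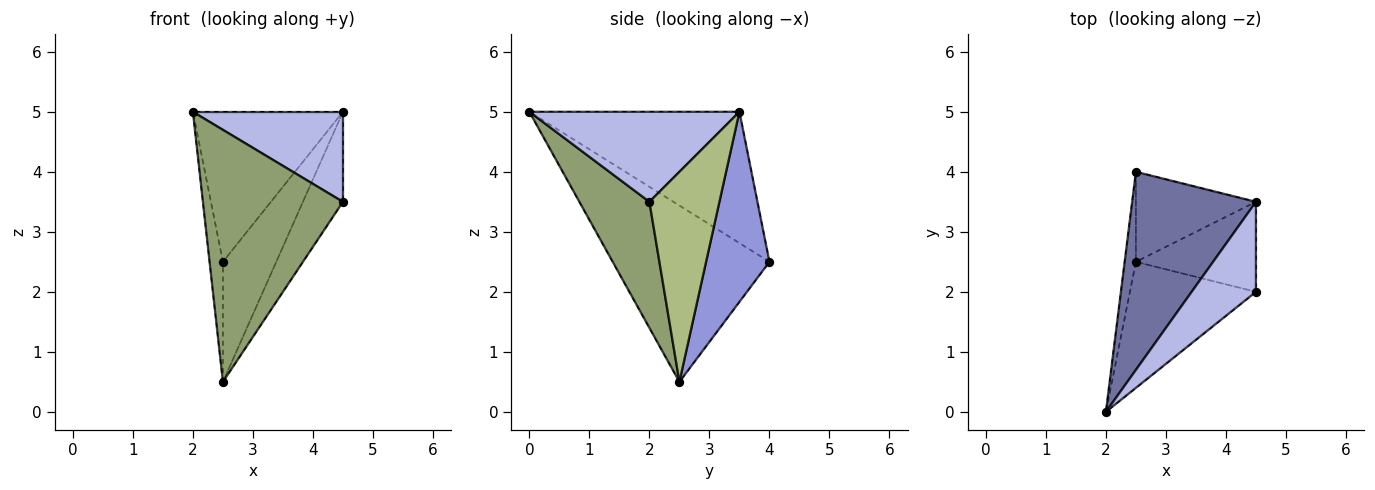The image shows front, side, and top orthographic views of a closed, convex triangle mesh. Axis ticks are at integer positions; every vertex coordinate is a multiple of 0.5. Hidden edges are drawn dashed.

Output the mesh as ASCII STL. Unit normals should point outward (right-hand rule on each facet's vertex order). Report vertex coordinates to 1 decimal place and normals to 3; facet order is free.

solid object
 facet normal -0.646 0.461 0.609
  outer loop
   vertex 2.5 4.0 2.5
   vertex 2.0 0.0 5.0
   vertex 4.5 3.5 5.0
  endloop
 endfacet
 facet normal -0.994 0.085 -0.063
  outer loop
   vertex 2.5 2.5 0.5
   vertex 2.0 0.0 5.0
   vertex 2.5 4.0 2.5
  endloop
 endfacet
 facet normal 0.689 0.580 -0.435
  outer loop
   vertex 2.5 2.5 0.5
   vertex 2.5 4.0 2.5
   vertex 4.5 3.5 5.0
  endloop
 endfacet
 facet normal 0.704 -0.503 0.503
  outer loop
   vertex 4.5 2.0 3.5
   vertex 4.5 3.5 5.0
   vertex 2.0 0.0 5.0
  endloop
 endfacet
 facet normal 0.408 -0.816 -0.408
  outer loop
   vertex 4.5 2.0 3.5
   vertex 2.0 0.0 5.0
   vertex 2.5 2.5 0.5
  endloop
 endfacet
 facet normal 0.778 0.444 -0.444
  outer loop
   vertex 4.5 2.0 3.5
   vertex 2.5 2.5 0.5
   vertex 4.5 3.5 5.0
  endloop
 endfacet
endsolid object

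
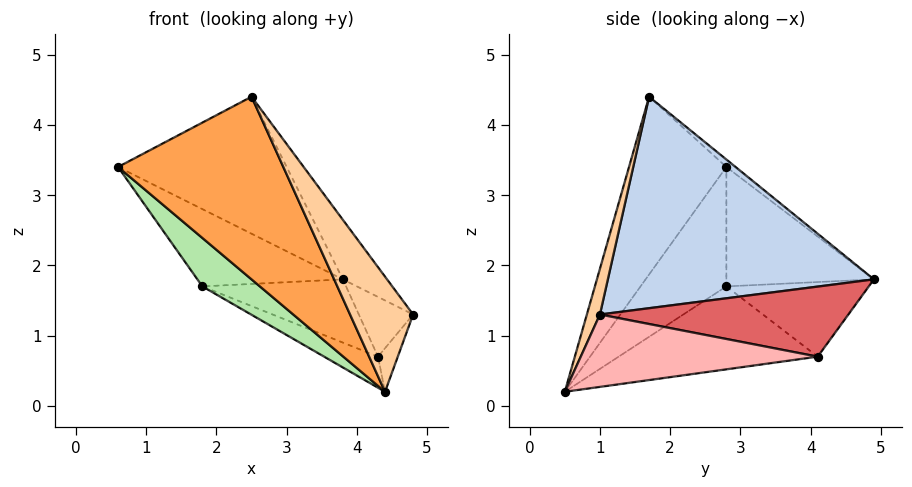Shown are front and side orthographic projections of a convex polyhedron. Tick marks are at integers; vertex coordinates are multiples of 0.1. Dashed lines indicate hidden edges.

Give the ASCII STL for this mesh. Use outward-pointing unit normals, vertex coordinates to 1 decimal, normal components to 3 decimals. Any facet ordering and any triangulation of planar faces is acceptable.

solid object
 facet normal -0.035 0.639 0.769
  outer loop
   vertex 2.5 1.7 4.4
   vertex 3.8 4.9 1.8
   vertex 0.6 2.8 3.4
  endloop
 endfacet
 facet normal 0.810 0.135 0.571
  outer loop
   vertex 2.5 1.7 4.4
   vertex 4.8 1.0 1.3
   vertex 3.8 4.9 1.8
  endloop
 endfacet
 facet normal -0.507 -0.862 0.017
  outer loop
   vertex 4.4 0.5 0.2
   vertex 2.5 1.7 4.4
   vertex 0.6 2.8 3.4
  endloop
 endfacet
 facet normal 0.190 -0.918 0.348
  outer loop
   vertex 4.4 0.5 0.2
   vertex 4.8 1.0 1.3
   vertex 2.5 1.7 4.4
  endloop
 endfacet
 facet normal -0.636 0.627 -0.449
  outer loop
   vertex 1.8 2.8 1.7
   vertex 0.6 2.8 3.4
   vertex 3.8 4.9 1.8
  endloop
 endfacet
 facet normal -0.717 -0.480 -0.506
  outer loop
   vertex 1.8 2.8 1.7
   vertex 4.4 0.5 0.2
   vertex 0.6 2.8 3.4
  endloop
 endfacet
 facet normal 0.939 0.205 0.277
  outer loop
   vertex 4.3 4.1 0.7
   vertex 3.8 4.9 1.8
   vertex 4.8 1.0 1.3
  endloop
 endfacet
 facet normal 0.925 0.077 -0.372
  outer loop
   vertex 4.3 4.1 0.7
   vertex 4.8 1.0 1.3
   vertex 4.4 0.5 0.2
  endloop
 endfacet
 facet normal -0.540 0.545 -0.642
  outer loop
   vertex 4.3 4.1 0.7
   vertex 1.8 2.8 1.7
   vertex 3.8 4.9 1.8
  endloop
 endfacet
 facet normal -0.419 0.113 -0.901
  outer loop
   vertex 4.3 4.1 0.7
   vertex 4.4 0.5 0.2
   vertex 1.8 2.8 1.7
  endloop
 endfacet
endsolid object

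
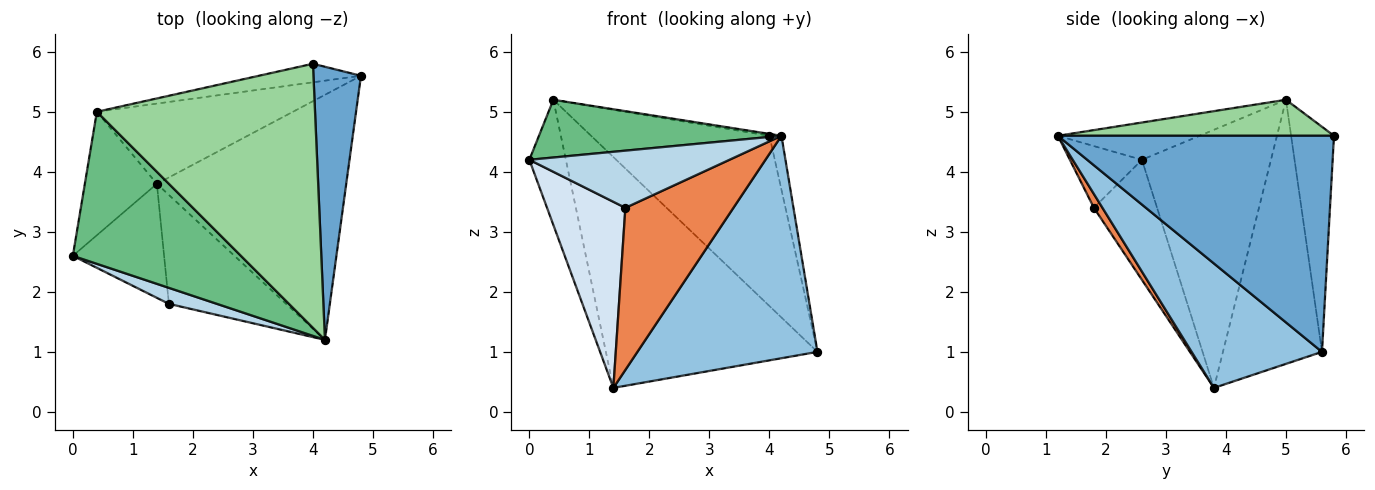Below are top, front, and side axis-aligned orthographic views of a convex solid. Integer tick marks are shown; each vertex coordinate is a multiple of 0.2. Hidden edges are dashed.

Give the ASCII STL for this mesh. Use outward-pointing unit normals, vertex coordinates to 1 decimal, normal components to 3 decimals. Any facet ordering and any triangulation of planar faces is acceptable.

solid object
 facet normal 0.976 0.042 0.214
  outer loop
   vertex 4.0 5.8 4.6
   vertex 4.2 1.2 4.6
   vertex 4.8 5.6 1.0
  endloop
 endfacet
 facet normal 0.437 -0.604 -0.666
  outer loop
   vertex 1.4 3.8 0.4
   vertex 4.8 5.6 1.0
   vertex 4.2 1.2 4.6
  endloop
 endfacet
 facet normal -0.328 -0.910 0.255
  outer loop
   vertex 1.6 1.8 3.4
   vertex 4.2 1.2 4.6
   vertex 0.0 2.6 4.2
  endloop
 endfacet
 facet normal -0.567 -0.703 -0.431
  outer loop
   vertex 1.6 1.8 3.4
   vertex 0.0 2.6 4.2
   vertex 1.4 3.8 0.4
  endloop
 endfacet
 facet normal 0.066 -0.828 -0.557
  outer loop
   vertex 1.6 1.8 3.4
   vertex 1.4 3.8 0.4
   vertex 4.2 1.2 4.6
  endloop
 endfacet
 facet normal -0.232 0.967 -0.105
  outer loop
   vertex 0.4 5.0 5.2
   vertex 4.0 5.8 4.6
   vertex 4.8 5.6 1.0
  endloop
 endfacet
 facet normal -0.404 0.864 -0.300
  outer loop
   vertex 0.4 5.0 5.2
   vertex 4.8 5.6 1.0
   vertex 1.4 3.8 0.4
  endloop
 endfacet
 facet normal -0.929 0.263 -0.259
  outer loop
   vertex 0.4 5.0 5.2
   vertex 1.4 3.8 0.4
   vertex 0.0 2.6 4.2
  endloop
 endfacet
 facet normal -0.203 -0.348 0.915
  outer loop
   vertex 0.4 5.0 5.2
   vertex 0.0 2.6 4.2
   vertex 4.2 1.2 4.6
  endloop
 endfacet
 facet normal 0.163 0.007 0.987
  outer loop
   vertex 0.4 5.0 5.2
   vertex 4.2 1.2 4.6
   vertex 4.0 5.8 4.6
  endloop
 endfacet
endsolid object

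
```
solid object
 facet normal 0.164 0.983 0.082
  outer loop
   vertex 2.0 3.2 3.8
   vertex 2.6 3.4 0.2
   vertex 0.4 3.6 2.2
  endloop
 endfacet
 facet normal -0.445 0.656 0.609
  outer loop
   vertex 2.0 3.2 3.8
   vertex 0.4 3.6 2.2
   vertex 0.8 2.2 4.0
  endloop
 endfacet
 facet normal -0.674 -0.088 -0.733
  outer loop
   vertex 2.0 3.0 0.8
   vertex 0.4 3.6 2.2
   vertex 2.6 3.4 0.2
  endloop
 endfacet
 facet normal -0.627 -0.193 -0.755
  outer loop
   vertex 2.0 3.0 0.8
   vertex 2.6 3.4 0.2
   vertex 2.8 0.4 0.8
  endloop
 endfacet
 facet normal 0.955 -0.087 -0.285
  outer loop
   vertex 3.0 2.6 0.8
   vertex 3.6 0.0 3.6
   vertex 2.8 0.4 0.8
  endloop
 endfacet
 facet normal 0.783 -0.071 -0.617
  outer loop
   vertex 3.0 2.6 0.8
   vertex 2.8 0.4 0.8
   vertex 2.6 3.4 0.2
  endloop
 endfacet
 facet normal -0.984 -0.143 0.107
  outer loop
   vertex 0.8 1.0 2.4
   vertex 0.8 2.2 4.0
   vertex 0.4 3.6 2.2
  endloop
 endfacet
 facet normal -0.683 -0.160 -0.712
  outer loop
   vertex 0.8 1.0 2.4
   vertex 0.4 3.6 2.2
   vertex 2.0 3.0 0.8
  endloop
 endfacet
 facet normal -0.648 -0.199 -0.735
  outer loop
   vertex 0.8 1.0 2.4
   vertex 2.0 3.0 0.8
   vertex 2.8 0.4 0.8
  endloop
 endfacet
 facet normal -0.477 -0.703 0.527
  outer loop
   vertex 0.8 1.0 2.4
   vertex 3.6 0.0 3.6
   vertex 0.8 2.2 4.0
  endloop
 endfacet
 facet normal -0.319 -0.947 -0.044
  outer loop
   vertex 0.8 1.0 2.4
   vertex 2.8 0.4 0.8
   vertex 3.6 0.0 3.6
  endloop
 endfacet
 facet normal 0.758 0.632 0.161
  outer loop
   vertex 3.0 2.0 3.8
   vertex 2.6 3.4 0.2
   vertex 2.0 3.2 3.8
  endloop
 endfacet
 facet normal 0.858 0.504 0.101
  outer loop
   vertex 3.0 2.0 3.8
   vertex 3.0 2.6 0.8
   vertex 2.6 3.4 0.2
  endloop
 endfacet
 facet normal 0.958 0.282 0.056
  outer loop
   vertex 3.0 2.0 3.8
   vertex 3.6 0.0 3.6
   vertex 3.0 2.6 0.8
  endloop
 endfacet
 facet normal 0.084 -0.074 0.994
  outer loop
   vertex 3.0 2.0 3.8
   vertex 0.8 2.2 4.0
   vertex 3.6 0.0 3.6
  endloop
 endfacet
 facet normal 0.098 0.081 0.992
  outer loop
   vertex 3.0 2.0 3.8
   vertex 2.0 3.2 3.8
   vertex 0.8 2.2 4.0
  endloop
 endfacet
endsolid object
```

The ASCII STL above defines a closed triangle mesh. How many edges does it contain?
24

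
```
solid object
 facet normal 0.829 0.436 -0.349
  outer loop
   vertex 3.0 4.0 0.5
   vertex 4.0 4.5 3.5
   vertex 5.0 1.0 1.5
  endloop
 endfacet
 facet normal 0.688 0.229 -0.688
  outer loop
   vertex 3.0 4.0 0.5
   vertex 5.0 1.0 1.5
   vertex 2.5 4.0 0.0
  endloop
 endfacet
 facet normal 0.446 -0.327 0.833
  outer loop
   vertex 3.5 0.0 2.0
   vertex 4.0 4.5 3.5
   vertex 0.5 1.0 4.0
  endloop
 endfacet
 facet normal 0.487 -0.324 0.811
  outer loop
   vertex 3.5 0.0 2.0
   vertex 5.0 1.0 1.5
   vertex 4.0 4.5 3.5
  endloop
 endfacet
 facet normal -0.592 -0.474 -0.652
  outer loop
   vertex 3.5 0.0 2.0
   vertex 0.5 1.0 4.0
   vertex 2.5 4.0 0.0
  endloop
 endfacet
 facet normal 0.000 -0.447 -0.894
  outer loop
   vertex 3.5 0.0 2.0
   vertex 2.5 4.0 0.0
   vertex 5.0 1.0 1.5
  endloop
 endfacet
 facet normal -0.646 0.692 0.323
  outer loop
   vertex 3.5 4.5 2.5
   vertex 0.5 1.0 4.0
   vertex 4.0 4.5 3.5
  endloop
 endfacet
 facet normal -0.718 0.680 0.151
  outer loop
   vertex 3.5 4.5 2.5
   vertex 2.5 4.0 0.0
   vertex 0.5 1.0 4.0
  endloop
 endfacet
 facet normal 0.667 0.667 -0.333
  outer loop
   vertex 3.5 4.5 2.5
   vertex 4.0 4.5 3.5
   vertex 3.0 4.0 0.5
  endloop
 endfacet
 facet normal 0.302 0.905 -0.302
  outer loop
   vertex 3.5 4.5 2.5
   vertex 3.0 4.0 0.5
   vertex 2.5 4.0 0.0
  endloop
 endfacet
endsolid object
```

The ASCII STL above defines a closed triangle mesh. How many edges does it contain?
15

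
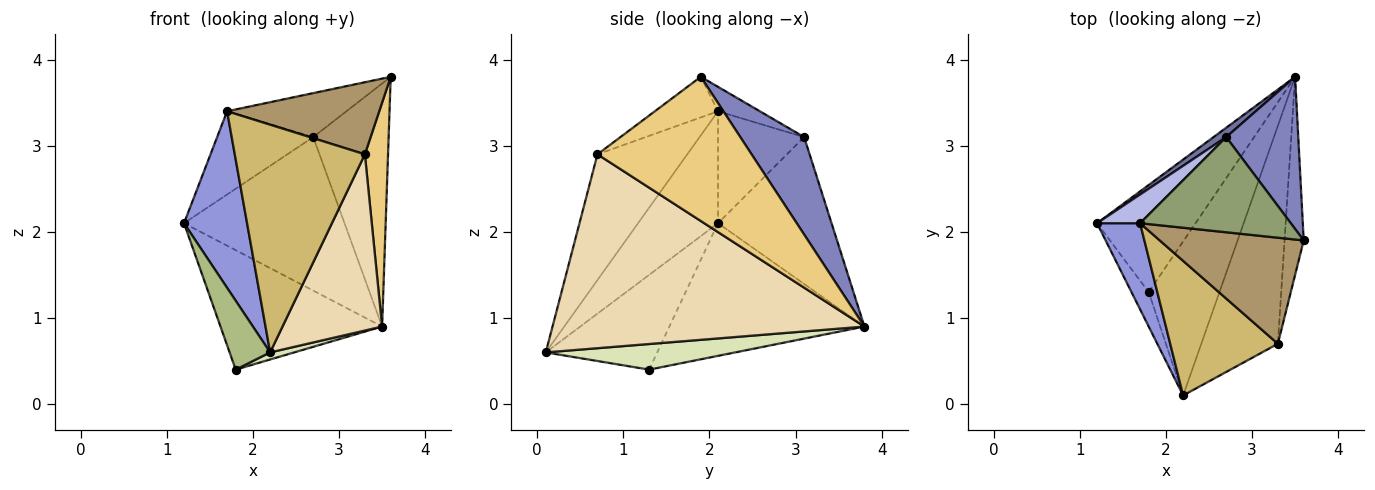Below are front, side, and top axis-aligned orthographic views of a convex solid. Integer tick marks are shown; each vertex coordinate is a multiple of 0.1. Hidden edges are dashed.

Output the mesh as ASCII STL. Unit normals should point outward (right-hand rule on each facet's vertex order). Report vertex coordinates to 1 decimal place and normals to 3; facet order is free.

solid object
 facet normal -0.577 0.815 0.050
  outer loop
   vertex 2.7 3.1 3.1
   vertex 3.5 3.8 0.9
   vertex 1.2 2.1 2.1
  endloop
 endfacet
 facet normal 0.583 0.689 0.431
  outer loop
   vertex 2.7 3.1 3.1
   vertex 3.6 1.9 3.8
   vertex 3.5 3.8 0.9
  endloop
 endfacet
 facet normal -0.752 -0.593 0.289
  outer loop
   vertex 1.7 2.1 3.4
   vertex 1.2 2.1 2.1
   vertex 2.2 0.1 0.6
  endloop
 endfacet
 facet normal -0.647 0.721 0.249
  outer loop
   vertex 1.7 2.1 3.4
   vertex 2.7 3.1 3.1
   vertex 1.2 2.1 2.1
  endloop
 endfacet
 facet normal -0.145 0.415 0.898
  outer loop
   vertex 1.7 2.1 3.4
   vertex 3.6 1.9 3.8
   vertex 2.7 3.1 3.1
  endloop
 endfacet
 facet normal -0.926 -0.337 -0.168
  outer loop
   vertex 1.8 1.3 0.4
   vertex 2.2 0.1 0.6
   vertex 1.2 2.1 2.1
  endloop
 endfacet
 facet normal -0.668 0.554 -0.497
  outer loop
   vertex 1.8 1.3 0.4
   vertex 1.2 2.1 2.1
   vertex 3.5 3.8 0.9
  endloop
 endfacet
 facet normal 0.340 -0.043 -0.939
  outer loop
   vertex 1.8 1.3 0.4
   vertex 3.5 3.8 0.9
   vertex 2.2 0.1 0.6
  endloop
 endfacet
 facet normal -0.227 -0.547 0.805
  outer loop
   vertex 3.3 0.7 2.9
   vertex 3.6 1.9 3.8
   vertex 1.7 2.1 3.4
  endloop
 endfacet
 facet normal -0.511 -0.740 0.437
  outer loop
   vertex 3.3 0.7 2.9
   vertex 1.7 2.1 3.4
   vertex 2.2 0.1 0.6
  endloop
 endfacet
 facet normal 0.980 -0.147 -0.130
  outer loop
   vertex 3.3 0.7 2.9
   vertex 3.5 3.8 0.9
   vertex 3.6 1.9 3.8
  endloop
 endfacet
 facet normal 0.892 -0.285 -0.352
  outer loop
   vertex 3.3 0.7 2.9
   vertex 2.2 0.1 0.6
   vertex 3.5 3.8 0.9
  endloop
 endfacet
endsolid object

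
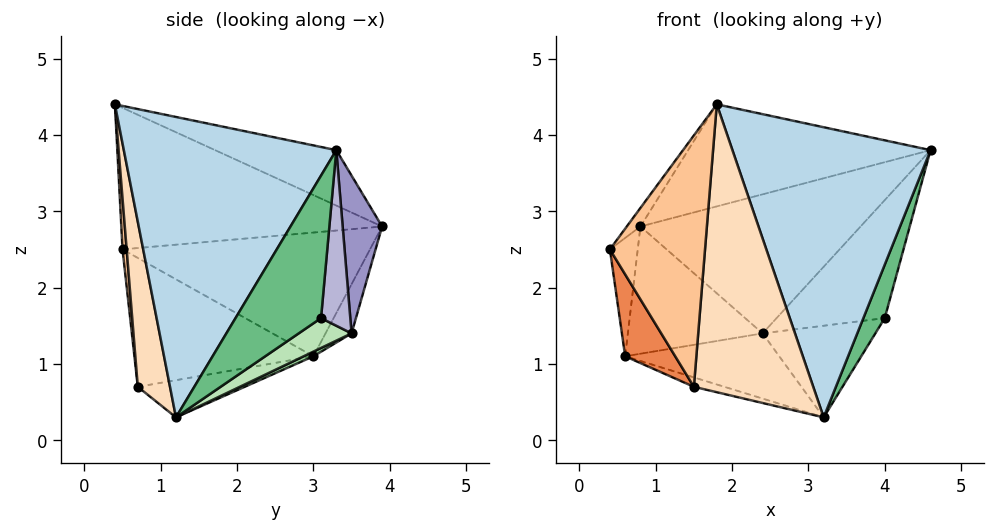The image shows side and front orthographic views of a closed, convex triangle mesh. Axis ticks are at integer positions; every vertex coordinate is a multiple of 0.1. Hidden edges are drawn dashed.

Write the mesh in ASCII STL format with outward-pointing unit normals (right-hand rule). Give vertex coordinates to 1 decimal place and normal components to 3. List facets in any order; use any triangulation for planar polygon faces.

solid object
 facet normal -0.803 0.042 0.594
  outer loop
   vertex 1.8 0.4 4.4
   vertex 0.8 3.9 2.8
   vertex 0.4 0.5 2.5
  endloop
 endfacet
 facet normal -0.183 0.365 0.913
  outer loop
   vertex 1.8 0.4 4.4
   vertex 4.6 3.3 3.8
   vertex 0.8 3.9 2.8
  endloop
 endfacet
 facet normal 0.726 -0.677 0.116
  outer loop
   vertex 1.8 0.4 4.4
   vertex 3.2 1.2 0.3
   vertex 4.6 3.3 3.8
  endloop
 endfacet
 facet normal -0.992 0.112 0.058
  outer loop
   vertex 0.6 3.0 1.1
   vertex 0.4 0.5 2.5
   vertex 0.8 3.9 2.8
  endloop
 endfacet
 facet normal -0.819 -0.229 -0.526
  outer loop
   vertex 1.5 0.7 0.7
   vertex 0.4 0.5 2.5
   vertex 0.6 3.0 1.1
  endloop
 endfacet
 facet normal -0.248 0.071 -0.966
  outer loop
   vertex 1.5 0.7 0.7
   vertex 0.6 3.0 1.1
   vertex 3.2 1.2 0.3
  endloop
 endfacet
 facet normal 0.043 -0.996 -0.084
  outer loop
   vertex 1.5 0.7 0.7
   vertex 1.8 0.4 4.4
   vertex 0.4 0.5 2.5
  endloop
 endfacet
 facet normal 0.259 -0.961 -0.099
  outer loop
   vertex 1.5 0.7 0.7
   vertex 3.2 1.2 0.3
   vertex 1.8 0.4 4.4
  endloop
 endfacet
 facet normal 0.943 -0.236 -0.236
  outer loop
   vertex 4.0 3.1 1.6
   vertex 4.6 3.3 3.8
   vertex 3.2 1.2 0.3
  endloop
 endfacet
 facet normal 0.028 0.439 -0.898
  outer loop
   vertex 2.4 3.5 1.4
   vertex 3.2 1.2 0.3
   vertex 0.6 3.0 1.1
  endloop
 endfacet
 facet normal 0.227 0.483 -0.846
  outer loop
   vertex 2.4 3.5 1.4
   vertex 4.0 3.1 1.6
   vertex 3.2 1.2 0.3
  endloop
 endfacet
 facet normal -0.170 0.879 -0.445
  outer loop
   vertex 2.4 3.5 1.4
   vertex 0.6 3.0 1.1
   vertex 0.8 3.9 2.8
  endloop
 endfacet
 facet normal 0.176 0.981 -0.079
  outer loop
   vertex 2.4 3.5 1.4
   vertex 0.8 3.9 2.8
   vertex 4.6 3.3 3.8
  endloop
 endfacet
 facet normal 0.258 0.953 -0.157
  outer loop
   vertex 2.4 3.5 1.4
   vertex 4.6 3.3 3.8
   vertex 4.0 3.1 1.6
  endloop
 endfacet
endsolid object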